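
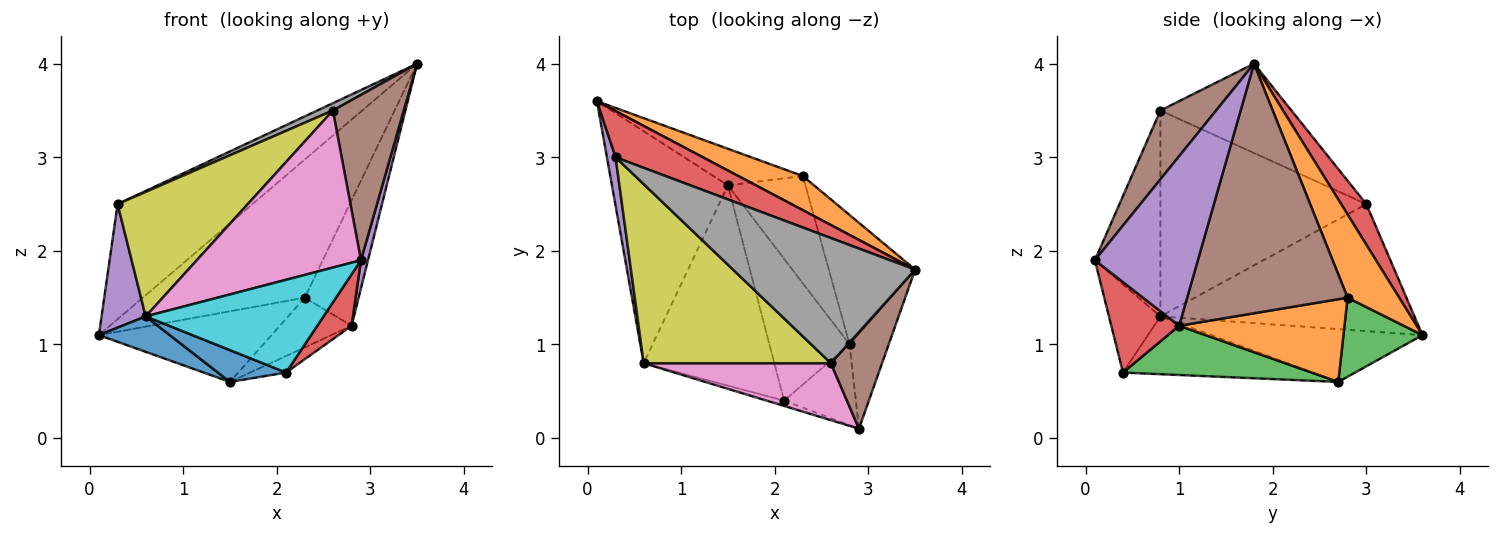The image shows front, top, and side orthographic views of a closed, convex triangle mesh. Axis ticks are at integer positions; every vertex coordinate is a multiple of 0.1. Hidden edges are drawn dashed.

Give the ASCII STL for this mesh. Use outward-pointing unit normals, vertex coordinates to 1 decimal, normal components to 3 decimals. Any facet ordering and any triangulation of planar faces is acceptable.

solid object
 facet normal -0.410 -0.138 -0.901
  outer loop
   vertex 0.6 0.8 1.3
   vertex 0.1 3.6 1.1
   vertex 1.5 2.7 0.6
  endloop
 endfacet
 facet normal 0.296 0.927 0.229
  outer loop
   vertex 2.3 2.8 1.5
   vertex 0.1 3.6 1.1
   vertex 3.5 1.8 4.0
  endloop
 endfacet
 facet normal 0.377 0.823 -0.426
  outer loop
   vertex 2.3 2.8 1.5
   vertex 1.5 2.7 0.6
   vertex 0.1 3.6 1.1
  endloop
 endfacet
 facet normal 0.171 0.914 0.367
  outer loop
   vertex 0.3 3.0 2.5
   vertex 3.5 1.8 4.0
   vertex 0.1 3.6 1.1
  endloop
 endfacet
 facet normal -0.983 -0.171 0.067
  outer loop
   vertex 0.3 3.0 2.5
   vertex 0.1 3.6 1.1
   vertex 0.6 0.8 1.3
  endloop
 endfacet
 facet normal 0.562 -0.714 0.418
  outer loop
   vertex 2.6 0.8 3.5
   vertex 2.9 0.1 1.9
   vertex 3.5 1.8 4.0
  endloop
 endfacet
 facet normal -0.351 -0.880 0.319
  outer loop
   vertex 2.6 0.8 3.5
   vertex 0.6 0.8 1.3
   vertex 2.9 0.1 1.9
  endloop
 endfacet
 facet normal -0.440 -0.052 0.897
  outer loop
   vertex 2.6 0.8 3.5
   vertex 3.5 1.8 4.0
   vertex 0.3 3.0 2.5
  endloop
 endfacet
 facet normal -0.670 -0.424 0.609
  outer loop
   vertex 2.6 0.8 3.5
   vertex 0.3 3.0 2.5
   vertex 0.6 0.8 1.3
  endloop
 endfacet
 facet normal -0.278 -0.959 -0.055
  outer loop
   vertex 2.1 0.4 0.7
   vertex 2.9 0.1 1.9
   vertex 0.6 0.8 1.3
  endloop
 endfacet
 facet normal -0.400 -0.144 -0.905
  outer loop
   vertex 2.1 0.4 0.7
   vertex 0.6 0.8 1.3
   vertex 1.5 2.7 0.6
  endloop
 endfacet
 facet normal 0.696 0.302 -0.652
  outer loop
   vertex 2.8 1.0 1.2
   vertex 1.5 2.7 0.6
   vertex 2.3 2.8 1.5
  endloop
 endfacet
 facet normal 0.521 0.099 -0.848
  outer loop
   vertex 2.8 1.0 1.2
   vertex 2.1 0.4 0.7
   vertex 1.5 2.7 0.6
  endloop
 endfacet
 facet normal 0.728 -0.368 -0.578
  outer loop
   vertex 2.8 1.0 1.2
   vertex 2.9 0.1 1.9
   vertex 2.1 0.4 0.7
  endloop
 endfacet
 facet normal 0.972 -0.066 -0.224
  outer loop
   vertex 2.8 1.0 1.2
   vertex 3.5 1.8 4.0
   vertex 2.9 0.1 1.9
  endloop
 endfacet
 facet normal 0.901 0.302 -0.312
  outer loop
   vertex 2.8 1.0 1.2
   vertex 2.3 2.8 1.5
   vertex 3.5 1.8 4.0
  endloop
 endfacet
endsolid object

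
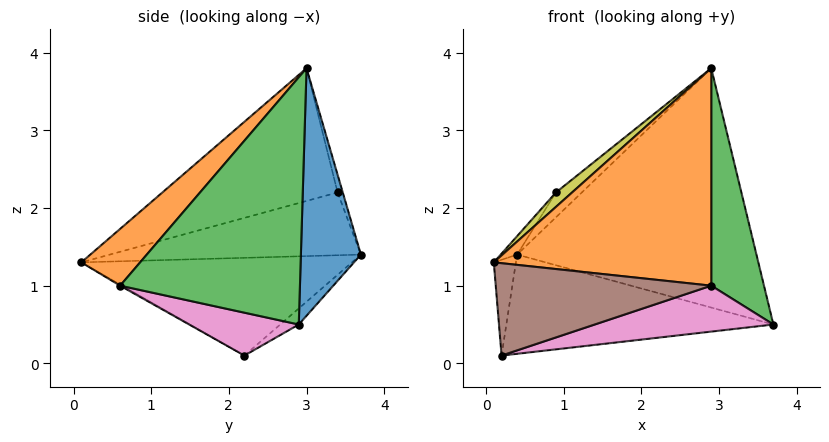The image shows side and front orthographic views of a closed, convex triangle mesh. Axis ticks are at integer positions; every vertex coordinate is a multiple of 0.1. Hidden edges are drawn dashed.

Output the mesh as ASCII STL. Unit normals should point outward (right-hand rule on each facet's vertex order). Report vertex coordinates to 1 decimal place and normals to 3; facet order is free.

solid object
 facet normal 0.243 0.970 0.030
  outer loop
   vertex 2.9 3.0 3.8
   vertex 3.7 2.9 0.5
   vertex 0.4 3.7 1.4
  endloop
 endfacet
 facet normal 0.201 -0.744 0.637
  outer loop
   vertex 2.9 0.6 1.0
   vertex 2.9 3.0 3.8
   vertex 0.1 0.1 1.3
  endloop
 endfacet
 facet normal 0.933 -0.274 0.234
  outer loop
   vertex 2.9 0.6 1.0
   vertex 3.7 2.9 0.5
   vertex 2.9 3.0 3.8
  endloop
 endfacet
 facet normal -0.995 0.081 0.059
  outer loop
   vertex 0.2 2.2 0.1
   vertex 0.1 0.1 1.3
   vertex 0.4 3.7 1.4
  endloop
 endfacet
 facet normal -0.046 0.658 -0.752
  outer loop
   vertex 0.2 2.2 0.1
   vertex 0.4 3.7 1.4
   vertex 3.7 2.9 0.5
  endloop
 endfacet
 facet normal -0.004 -0.496 -0.868
  outer loop
   vertex 0.2 2.2 0.1
   vertex 2.9 0.6 1.0
   vertex 0.1 0.1 1.3
  endloop
 endfacet
 facet normal 0.161 -0.263 -0.951
  outer loop
   vertex 0.2 2.2 0.1
   vertex 3.7 2.9 0.5
   vertex 2.9 0.6 1.0
  endloop
 endfacet
 facet normal -0.837 0.055 0.544
  outer loop
   vertex 0.9 3.4 2.2
   vertex 0.4 3.7 1.4
   vertex 0.1 0.1 1.3
  endloop
 endfacet
 facet normal -0.631 -0.058 0.774
  outer loop
   vertex 0.9 3.4 2.2
   vertex 0.1 0.1 1.3
   vertex 2.9 3.0 3.8
  endloop
 endfacet
 facet normal -0.176 0.880 0.440
  outer loop
   vertex 0.9 3.4 2.2
   vertex 2.9 3.0 3.8
   vertex 0.4 3.7 1.4
  endloop
 endfacet
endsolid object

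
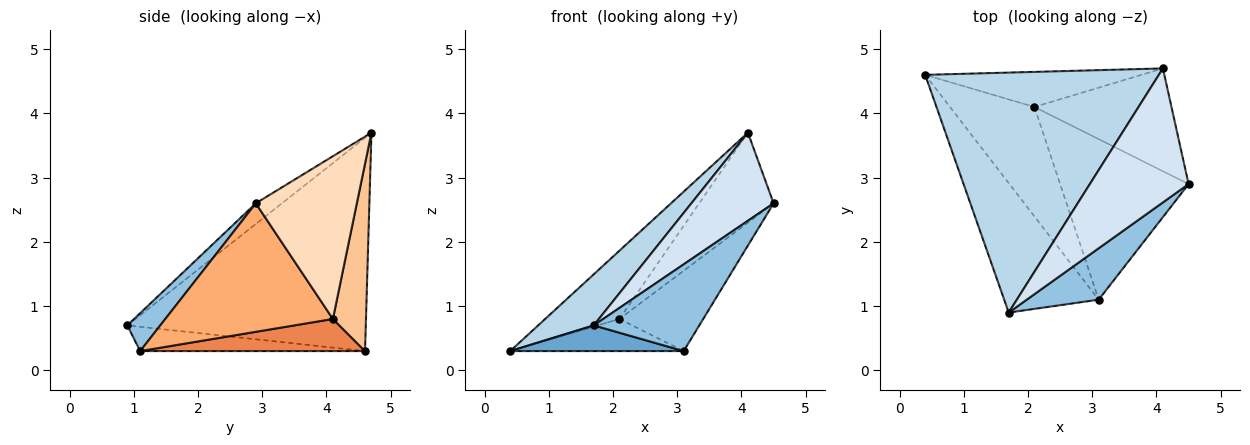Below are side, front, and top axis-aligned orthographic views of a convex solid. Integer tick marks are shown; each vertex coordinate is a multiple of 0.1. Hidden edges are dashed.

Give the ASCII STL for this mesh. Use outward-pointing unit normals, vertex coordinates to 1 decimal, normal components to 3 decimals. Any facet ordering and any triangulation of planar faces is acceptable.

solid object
 facet normal -0.245 -0.189 -0.951
  outer loop
   vertex 3.1 1.1 0.3
   vertex 1.7 0.9 0.7
   vertex 0.4 4.6 0.3
  endloop
 endfacet
 facet normal 0.259 -0.831 0.492
  outer loop
   vertex 3.1 1.1 0.3
   vertex 4.5 2.9 2.6
   vertex 1.7 0.9 0.7
  endloop
 endfacet
 facet normal -0.666 -0.155 0.729
  outer loop
   vertex 4.1 4.7 3.7
   vertex 0.4 4.6 0.3
   vertex 1.7 0.9 0.7
  endloop
 endfacet
 facet normal -0.172 -0.541 0.823
  outer loop
   vertex 4.1 4.7 3.7
   vertex 1.7 0.9 0.7
   vertex 4.5 2.9 2.6
  endloop
 endfacet
 facet normal 0.343 0.265 -0.901
  outer loop
   vertex 2.1 4.1 0.8
   vertex 3.1 1.1 0.3
   vertex 0.4 4.6 0.3
  endloop
 endfacet
 facet normal 0.667 0.333 -0.667
  outer loop
   vertex 2.1 4.1 0.8
   vertex 4.5 2.9 2.6
   vertex 3.1 1.1 0.3
  endloop
 endfacet
 facet normal 0.368 0.827 -0.425
  outer loop
   vertex 2.1 4.1 0.8
   vertex 0.4 4.6 0.3
   vertex 4.1 4.7 3.7
  endloop
 endfacet
 facet normal 0.666 0.491 -0.561
  outer loop
   vertex 2.1 4.1 0.8
   vertex 4.1 4.7 3.7
   vertex 4.5 2.9 2.6
  endloop
 endfacet
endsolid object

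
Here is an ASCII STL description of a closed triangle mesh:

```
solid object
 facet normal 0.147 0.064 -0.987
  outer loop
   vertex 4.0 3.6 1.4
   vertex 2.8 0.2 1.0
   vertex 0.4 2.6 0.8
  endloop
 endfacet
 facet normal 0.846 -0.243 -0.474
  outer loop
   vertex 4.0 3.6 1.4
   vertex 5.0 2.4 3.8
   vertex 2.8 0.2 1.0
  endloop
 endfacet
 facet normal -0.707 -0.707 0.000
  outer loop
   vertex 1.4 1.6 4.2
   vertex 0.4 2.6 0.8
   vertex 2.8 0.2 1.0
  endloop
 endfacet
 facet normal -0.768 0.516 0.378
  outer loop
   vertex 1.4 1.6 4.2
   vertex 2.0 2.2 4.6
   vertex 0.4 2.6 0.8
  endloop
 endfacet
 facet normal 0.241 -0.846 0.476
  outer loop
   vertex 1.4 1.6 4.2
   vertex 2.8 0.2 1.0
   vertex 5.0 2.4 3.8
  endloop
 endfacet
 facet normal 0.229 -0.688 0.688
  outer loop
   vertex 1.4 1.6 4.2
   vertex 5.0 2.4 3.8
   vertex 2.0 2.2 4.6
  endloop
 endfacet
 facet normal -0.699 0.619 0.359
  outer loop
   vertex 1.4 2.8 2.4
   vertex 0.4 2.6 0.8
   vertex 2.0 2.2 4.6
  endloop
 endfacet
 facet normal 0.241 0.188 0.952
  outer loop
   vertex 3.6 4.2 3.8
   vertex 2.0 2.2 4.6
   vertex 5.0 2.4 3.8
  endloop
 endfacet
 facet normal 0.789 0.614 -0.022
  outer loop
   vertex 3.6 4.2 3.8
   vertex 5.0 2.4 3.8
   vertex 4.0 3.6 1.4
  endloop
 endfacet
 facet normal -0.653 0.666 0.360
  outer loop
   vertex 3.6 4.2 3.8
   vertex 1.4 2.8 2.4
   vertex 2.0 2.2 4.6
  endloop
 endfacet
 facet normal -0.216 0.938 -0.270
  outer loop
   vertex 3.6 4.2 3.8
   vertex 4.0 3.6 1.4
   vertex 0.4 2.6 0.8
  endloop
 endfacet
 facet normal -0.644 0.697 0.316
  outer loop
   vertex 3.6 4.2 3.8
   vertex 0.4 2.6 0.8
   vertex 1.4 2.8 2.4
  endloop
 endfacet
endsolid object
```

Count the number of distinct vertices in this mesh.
8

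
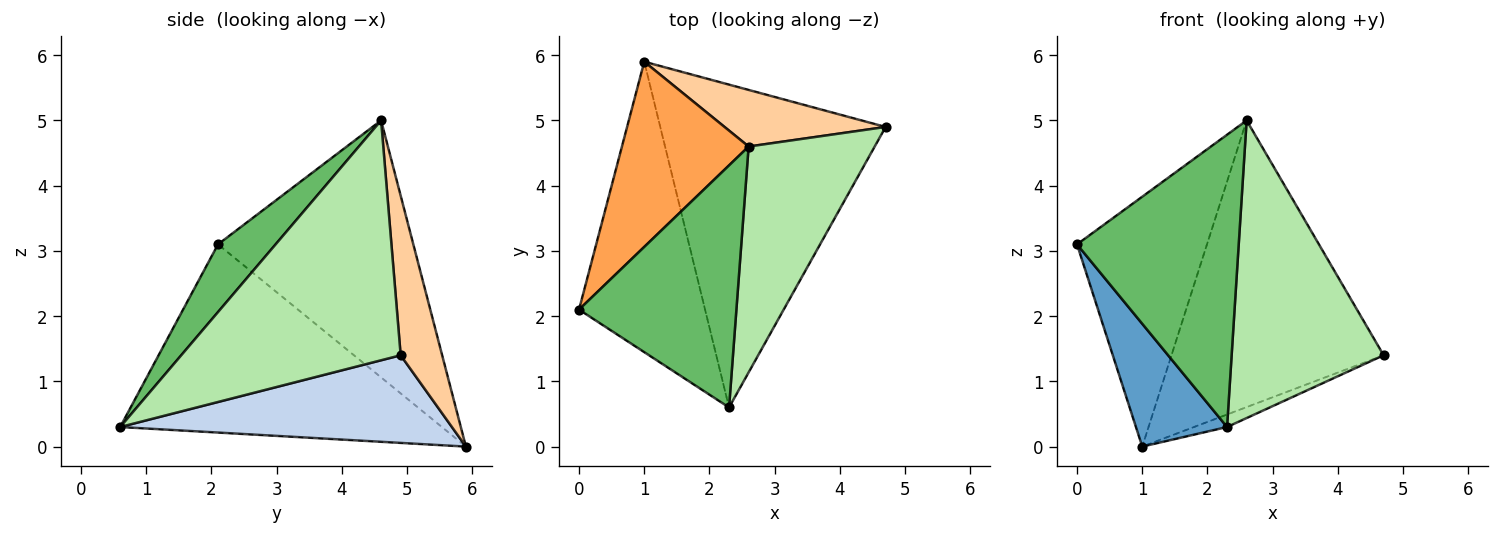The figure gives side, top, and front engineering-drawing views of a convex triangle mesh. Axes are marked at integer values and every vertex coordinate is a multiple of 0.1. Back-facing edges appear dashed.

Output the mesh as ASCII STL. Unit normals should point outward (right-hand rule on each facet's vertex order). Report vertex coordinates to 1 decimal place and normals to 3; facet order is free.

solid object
 facet normal -0.809 -0.229 -0.542
  outer loop
   vertex 2.3 0.6 0.3
   vertex 0.0 2.1 3.1
   vertex 1.0 5.9 0.0
  endloop
 endfacet
 facet normal 0.362 0.036 -0.931
  outer loop
   vertex 2.3 0.6 0.3
   vertex 1.0 5.9 0.0
   vertex 4.7 4.9 1.4
  endloop
 endfacet
 facet normal -0.770 0.512 0.380
  outer loop
   vertex 2.6 4.6 5.0
   vertex 1.0 5.9 0.0
   vertex 0.0 2.1 3.1
  endloop
 endfacet
 facet normal 0.188 0.963 0.190
  outer loop
   vertex 2.6 4.6 5.0
   vertex 4.7 4.9 1.4
   vertex 1.0 5.9 0.0
  endloop
 endfacet
 facet normal 0.265 -0.743 0.615
  outer loop
   vertex 2.6 4.6 5.0
   vertex 0.0 2.1 3.1
   vertex 2.3 0.6 0.3
  endloop
 endfacet
 facet normal 0.755 -0.523 0.397
  outer loop
   vertex 2.6 4.6 5.0
   vertex 2.3 0.6 0.3
   vertex 4.7 4.9 1.4
  endloop
 endfacet
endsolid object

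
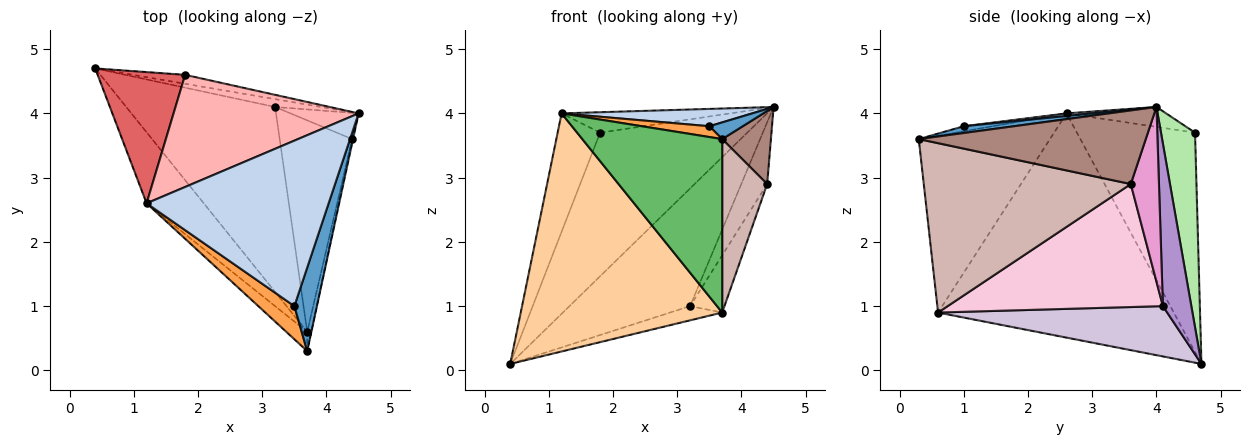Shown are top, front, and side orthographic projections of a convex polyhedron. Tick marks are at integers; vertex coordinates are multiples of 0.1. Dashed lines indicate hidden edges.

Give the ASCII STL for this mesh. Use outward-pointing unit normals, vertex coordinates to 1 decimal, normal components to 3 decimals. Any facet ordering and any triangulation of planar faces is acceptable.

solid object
 facet normal 0.282 -0.188 0.941
  outer loop
   vertex 3.5 1.0 3.8
   vertex 3.7 0.3 3.6
   vertex 4.5 4.0 4.1
  endloop
 endfacet
 facet normal 0.014 -0.104 0.994
  outer loop
   vertex 1.2 2.6 4.0
   vertex 3.5 1.0 3.8
   vertex 4.5 4.0 4.1
  endloop
 endfacet
 facet normal -0.132 -0.307 0.943
  outer loop
   vertex 1.2 2.6 4.0
   vertex 3.7 0.3 3.6
   vertex 3.5 1.0 3.8
  endloop
 endfacet
 facet normal -0.746 -0.638 -0.190
  outer loop
   vertex 3.7 0.6 0.9
   vertex 1.2 2.6 4.0
   vertex 0.4 4.7 0.1
  endloop
 endfacet
 facet normal -0.682 -0.727 -0.081
  outer loop
   vertex 3.7 0.6 0.9
   vertex 3.7 0.3 3.6
   vertex 1.2 2.6 4.0
  endloop
 endfacet
 facet normal 0.225 0.972 -0.061
  outer loop
   vertex 1.8 4.6 3.7
   vertex 4.5 4.0 4.1
   vertex 0.4 4.7 0.1
  endloop
 endfacet
 facet normal -0.881 0.317 0.351
  outer loop
   vertex 1.8 4.6 3.7
   vertex 0.4 4.7 0.1
   vertex 1.2 2.6 4.0
  endloop
 endfacet
 facet normal -0.105 0.178 0.978
  outer loop
   vertex 1.8 4.6 3.7
   vertex 1.2 2.6 4.0
   vertex 4.5 4.0 4.1
  endloop
 endfacet
 facet normal 0.229 0.971 -0.065
  outer loop
   vertex 3.2 4.1 1.0
   vertex 0.4 4.7 0.1
   vertex 4.5 4.0 4.1
  endloop
 endfacet
 facet normal 0.319 0.073 -0.945
  outer loop
   vertex 3.2 4.1 1.0
   vertex 3.7 0.6 0.9
   vertex 0.4 4.7 0.1
  endloop
 endfacet
 facet normal 0.978 -0.210 -0.012
  outer loop
   vertex 4.4 3.6 2.9
   vertex 4.5 4.0 4.1
   vertex 3.7 0.3 3.6
  endloop
 endfacet
 facet normal 0.977 -0.212 -0.024
  outer loop
   vertex 4.4 3.6 2.9
   vertex 3.7 0.3 3.6
   vertex 3.7 0.6 0.9
  endloop
 endfacet
 facet normal 0.708 0.650 -0.276
  outer loop
   vertex 4.4 3.6 2.9
   vertex 3.2 4.1 1.0
   vertex 4.5 4.0 4.1
  endloop
 endfacet
 facet normal 0.853 0.136 -0.503
  outer loop
   vertex 4.4 3.6 2.9
   vertex 3.7 0.6 0.9
   vertex 3.2 4.1 1.0
  endloop
 endfacet
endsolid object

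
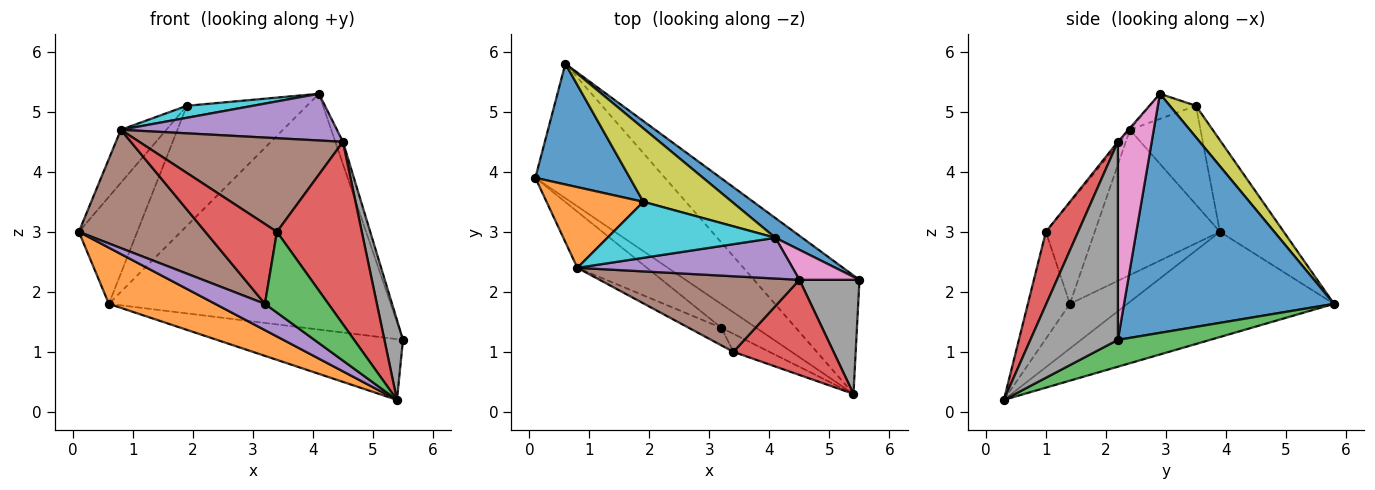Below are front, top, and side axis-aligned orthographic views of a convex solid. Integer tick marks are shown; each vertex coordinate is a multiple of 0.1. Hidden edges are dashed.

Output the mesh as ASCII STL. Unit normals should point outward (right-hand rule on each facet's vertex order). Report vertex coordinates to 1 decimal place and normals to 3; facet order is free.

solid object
 facet normal 0.596 0.800 0.067
  outer loop
   vertex 4.1 2.9 5.3
   vertex 5.5 2.2 1.2
   vertex 0.6 5.8 1.8
  endloop
 endfacet
 facet normal -0.600 -0.309 -0.738
  outer loop
   vertex 5.4 0.3 0.2
   vertex 0.1 3.9 3.0
   vertex 0.6 5.8 1.8
  endloop
 endfacet
 facet normal 0.221 0.445 -0.868
  outer loop
   vertex 5.4 0.3 0.2
   vertex 0.6 5.8 1.8
   vertex 5.5 2.2 1.2
  endloop
 endfacet
 facet normal 0.319 -0.840 0.438
  outer loop
   vertex 4.5 2.2 4.5
   vertex 3.4 1.0 3.0
   vertex 5.4 0.3 0.2
  endloop
 endfacet
 facet normal -0.005 -0.754 0.657
  outer loop
   vertex 4.5 2.2 4.5
   vertex 4.1 2.9 5.3
   vertex 0.8 2.4 4.7
  endloop
 endfacet
 facet normal -0.008 -0.778 0.628
  outer loop
   vertex 4.5 2.2 4.5
   vertex 0.8 2.4 4.7
   vertex 3.4 1.0 3.0
  endloop
 endfacet
 facet normal 0.936 0.211 0.284
  outer loop
   vertex 4.5 2.2 4.5
   vertex 5.5 2.2 1.2
   vertex 4.1 2.9 5.3
  endloop
 endfacet
 facet normal 0.938 -0.199 0.284
  outer loop
   vertex 4.5 2.2 4.5
   vertex 5.4 0.3 0.2
   vertex 5.5 2.2 1.2
  endloop
 endfacet
 facet normal 0.182 0.839 0.513
  outer loop
   vertex 1.9 3.5 5.1
   vertex 4.1 2.9 5.3
   vertex 0.6 5.8 1.8
  endloop
 endfacet
 facet normal -0.145 -0.207 0.968
  outer loop
   vertex 1.9 3.5 5.1
   vertex 0.8 2.4 4.7
   vertex 4.1 2.9 5.3
  endloop
 endfacet
 facet normal -0.587 0.537 0.606
  outer loop
   vertex 1.9 3.5 5.1
   vertex 0.6 5.8 1.8
   vertex 0.1 3.9 3.0
  endloop
 endfacet
 facet normal -0.649 0.418 0.636
  outer loop
   vertex 1.9 3.5 5.1
   vertex 0.1 3.9 3.0
   vertex 0.8 2.4 4.7
  endloop
 endfacet
 facet normal -0.543 -0.820 -0.183
  outer loop
   vertex 3.2 1.4 1.8
   vertex 5.4 0.3 0.2
   vertex 3.4 1.0 3.0
  endloop
 endfacet
 facet normal -0.554 -0.813 -0.179
  outer loop
   vertex 3.2 1.4 1.8
   vertex 3.4 1.0 3.0
   vertex 0.8 2.4 4.7
  endloop
 endfacet
 facet normal -0.651 -0.564 -0.508
  outer loop
   vertex 3.2 1.4 1.8
   vertex 0.1 3.9 3.0
   vertex 5.4 0.3 0.2
  endloop
 endfacet
 facet normal -0.667 -0.673 -0.320
  outer loop
   vertex 3.2 1.4 1.8
   vertex 0.8 2.4 4.7
   vertex 0.1 3.9 3.0
  endloop
 endfacet
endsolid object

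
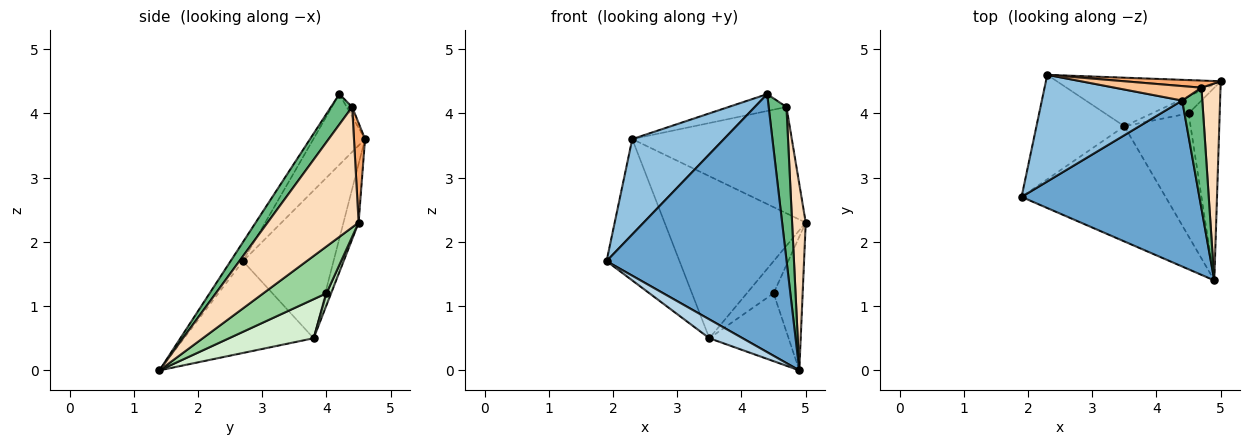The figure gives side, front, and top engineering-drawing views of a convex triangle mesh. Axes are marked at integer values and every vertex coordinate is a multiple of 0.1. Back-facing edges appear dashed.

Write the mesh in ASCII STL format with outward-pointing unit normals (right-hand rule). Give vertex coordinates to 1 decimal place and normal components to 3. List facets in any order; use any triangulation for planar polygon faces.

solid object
 facet normal -0.058 -0.840 0.540
  outer loop
   vertex 4.4 4.2 4.3
   vertex 1.9 2.7 1.7
   vertex 4.9 1.4 0.0
  endloop
 endfacet
 facet normal -0.351 -0.624 0.698
  outer loop
   vertex 2.3 4.6 3.6
   vertex 1.9 2.7 1.7
   vertex 4.4 4.2 4.3
  endloop
 endfacet
 facet normal -0.533 -0.137 -0.835
  outer loop
   vertex 3.5 3.8 0.5
   vertex 4.9 1.4 0.0
   vertex 1.9 2.7 1.7
  endloop
 endfacet
 facet normal -0.707 0.569 -0.420
  outer loop
   vertex 3.5 3.8 0.5
   vertex 1.9 2.7 1.7
   vertex 2.3 4.6 3.6
  endloop
 endfacet
 facet normal -0.102 0.953 -0.285
  outer loop
   vertex 3.5 3.8 0.5
   vertex 2.3 4.6 3.6
   vertex 5.0 4.5 2.3
  endloop
 endfacet
 facet normal 0.069 0.995 0.067
  outer loop
   vertex 4.7 4.4 4.1
   vertex 5.0 4.5 2.3
   vertex 2.3 4.6 3.6
  endloop
 endfacet
 facet normal -0.072 0.757 0.649
  outer loop
   vertex 4.7 4.4 4.1
   vertex 2.3 4.6 3.6
   vertex 4.4 4.2 4.3
  endloop
 endfacet
 facet normal 0.977 -0.146 0.155
  outer loop
   vertex 4.7 4.4 4.1
   vertex 4.9 1.4 0.0
   vertex 5.0 4.5 2.3
  endloop
 endfacet
 facet normal 0.684 -0.573 0.452
  outer loop
   vertex 4.7 4.4 4.1
   vertex 4.4 4.2 4.3
   vertex 4.9 1.4 0.0
  endloop
 endfacet
 facet normal 0.778 0.358 -0.516
  outer loop
   vertex 4.5 4.0 1.2
   vertex 5.0 4.5 2.3
   vertex 4.9 1.4 0.0
  endloop
 endfacet
 facet normal 0.151 0.872 -0.465
  outer loop
   vertex 4.5 4.0 1.2
   vertex 3.5 3.8 0.5
   vertex 5.0 4.5 2.3
  endloop
 endfacet
 facet normal 0.459 0.430 -0.778
  outer loop
   vertex 4.5 4.0 1.2
   vertex 4.9 1.4 0.0
   vertex 3.5 3.8 0.5
  endloop
 endfacet
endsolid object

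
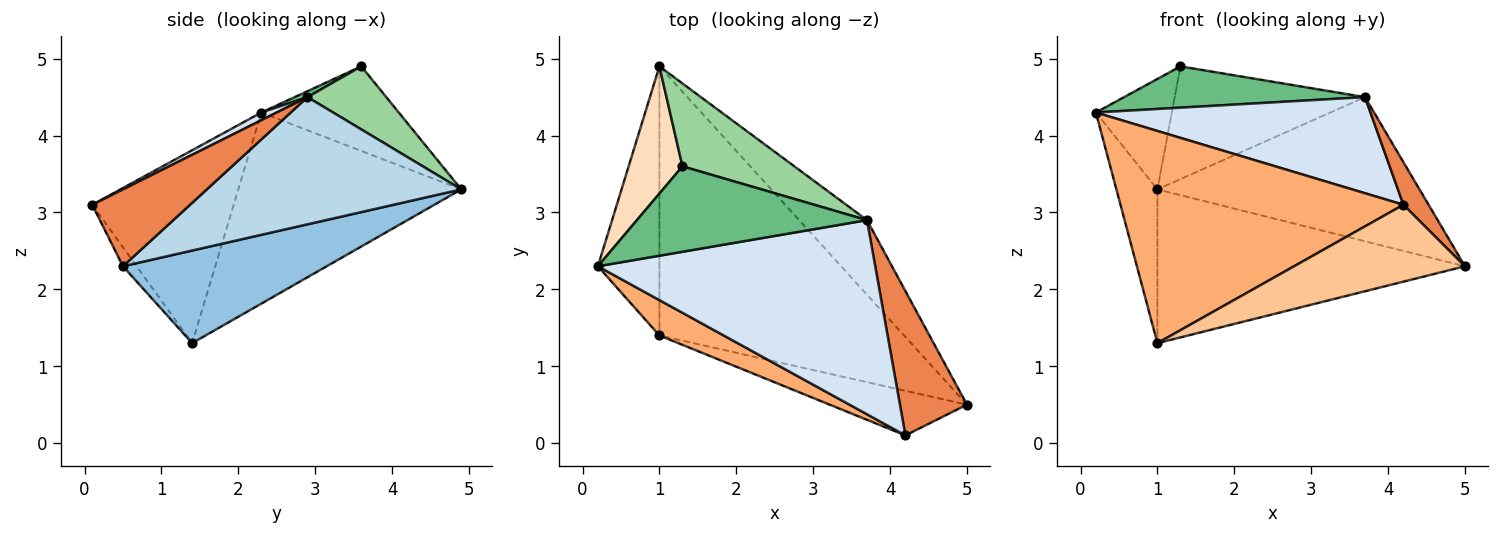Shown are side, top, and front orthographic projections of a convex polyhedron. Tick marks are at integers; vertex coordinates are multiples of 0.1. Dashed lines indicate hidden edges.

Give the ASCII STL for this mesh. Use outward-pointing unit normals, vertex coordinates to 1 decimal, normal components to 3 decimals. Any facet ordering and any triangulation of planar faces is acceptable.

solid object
 facet normal -0.938 0.172 -0.302
  outer loop
   vertex 1.0 1.4 1.3
   vertex 0.2 2.3 4.3
   vertex 1.0 4.9 3.3
  endloop
 endfacet
 facet normal 0.312 0.471 -0.825
  outer loop
   vertex 1.0 1.4 1.3
   vertex 1.0 4.9 3.3
   vertex 5.0 0.5 2.3
  endloop
 endfacet
 facet normal 0.653 0.673 -0.348
  outer loop
   vertex 3.7 2.9 4.5
   vertex 5.0 0.5 2.3
   vertex 1.0 4.9 3.3
  endloop
 endfacet
 facet normal 0.025 -0.444 0.896
  outer loop
   vertex 4.2 0.1 3.1
   vertex 3.7 2.9 4.5
   vertex 0.2 2.3 4.3
  endloop
 endfacet
 facet normal 0.740 -0.190 0.645
  outer loop
   vertex 4.2 0.1 3.1
   vertex 5.0 0.5 2.3
   vertex 3.7 2.9 4.5
  endloop
 endfacet
 facet normal -0.442 -0.885 0.147
  outer loop
   vertex 4.2 0.1 3.1
   vertex 0.2 2.3 4.3
   vertex 1.0 1.4 1.3
  endloop
 endfacet
 facet normal -0.069 -0.863 -0.501
  outer loop
   vertex 4.2 0.1 3.1
   vertex 1.0 1.4 1.3
   vertex 5.0 0.5 2.3
  endloop
 endfacet
 facet normal -0.765 0.422 0.487
  outer loop
   vertex 1.3 3.6 4.9
   vertex 1.0 4.9 3.3
   vertex 0.2 2.3 4.3
  endloop
 endfacet
 facet normal 0.023 -0.435 0.900
  outer loop
   vertex 1.3 3.6 4.9
   vertex 0.2 2.3 4.3
   vertex 3.7 2.9 4.5
  endloop
 endfacet
 facet normal 0.317 0.764 0.562
  outer loop
   vertex 1.3 3.6 4.9
   vertex 3.7 2.9 4.5
   vertex 1.0 4.9 3.3
  endloop
 endfacet
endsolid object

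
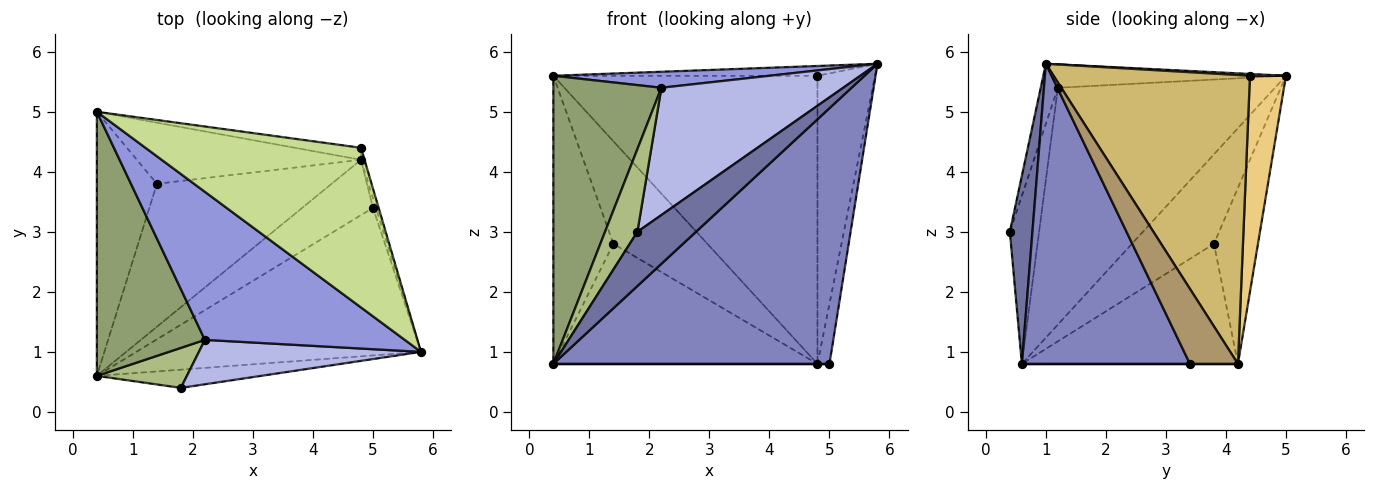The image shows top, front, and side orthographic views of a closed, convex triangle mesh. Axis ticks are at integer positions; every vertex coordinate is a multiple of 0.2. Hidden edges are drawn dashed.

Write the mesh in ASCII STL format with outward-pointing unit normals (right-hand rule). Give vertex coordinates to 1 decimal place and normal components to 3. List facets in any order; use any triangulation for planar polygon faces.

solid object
 facet normal 0.343 -0.890 -0.299
  outer loop
   vertex 0.4 0.6 0.8
   vertex 5.8 1.0 5.8
   vertex 1.8 0.4 3.0
  endloop
 endfacet
 facet normal 0.466 -0.766 -0.442
  outer loop
   vertex 0.4 0.6 0.8
   vertex 5.0 3.4 0.8
   vertex 5.8 1.0 5.8
  endloop
 endfacet
 facet normal -0.116 -0.107 0.988
  outer loop
   vertex 2.2 1.2 5.4
   vertex 5.8 1.0 5.8
   vertex 0.4 5.0 5.6
  endloop
 endfacet
 facet normal -0.089 -0.940 0.328
  outer loop
   vertex 2.2 1.2 5.4
   vertex 1.8 0.4 3.0
   vertex 5.8 1.0 5.8
  endloop
 endfacet
 facet normal -0.829 -0.412 0.378
  outer loop
   vertex 2.2 1.2 5.4
   vertex 0.4 5.0 5.6
   vertex 0.4 0.6 0.8
  endloop
 endfacet
 facet normal -0.631 -0.698 0.338
  outer loop
   vertex 2.2 1.2 5.4
   vertex 0.4 0.6 0.8
   vertex 1.8 0.4 3.0
  endloop
 endfacet
 facet normal 0.008 0.061 0.998
  outer loop
   vertex 4.8 4.4 5.6
   vertex 0.4 5.0 5.6
   vertex 5.8 1.0 5.8
  endloop
 endfacet
 facet normal -0.710 0.519 -0.476
  outer loop
   vertex 1.4 3.8 2.8
   vertex 0.4 0.6 0.8
   vertex 0.4 5.0 5.6
  endloop
 endfacet
 facet normal 0.969 0.242 -0.039
  outer loop
   vertex 4.8 4.2 0.8
   vertex 5.8 1.0 5.8
   vertex 5.0 3.4 0.8
  endloop
 endfacet
 facet normal 0.959 0.282 -0.012
  outer loop
   vertex 4.8 4.2 0.8
   vertex 4.8 4.4 5.6
   vertex 5.8 1.0 5.8
  endloop
 endfacet
 facet normal 0.135 0.990 -0.041
  outer loop
   vertex 4.8 4.2 0.8
   vertex 0.4 5.0 5.6
   vertex 4.8 4.4 5.6
  endloop
 endfacet
 facet normal -0.373 0.797 -0.475
  outer loop
   vertex 4.8 4.2 0.8
   vertex 1.4 3.8 2.8
   vertex 0.4 5.0 5.6
  endloop
 endfacet
 facet normal 0.000 0.000 -1.000
  outer loop
   vertex 4.8 4.2 0.8
   vertex 5.0 3.4 0.8
   vertex 0.4 0.6 0.8
  endloop
 endfacet
 facet normal -0.466 0.569 -0.678
  outer loop
   vertex 4.8 4.2 0.8
   vertex 0.4 0.6 0.8
   vertex 1.4 3.8 2.8
  endloop
 endfacet
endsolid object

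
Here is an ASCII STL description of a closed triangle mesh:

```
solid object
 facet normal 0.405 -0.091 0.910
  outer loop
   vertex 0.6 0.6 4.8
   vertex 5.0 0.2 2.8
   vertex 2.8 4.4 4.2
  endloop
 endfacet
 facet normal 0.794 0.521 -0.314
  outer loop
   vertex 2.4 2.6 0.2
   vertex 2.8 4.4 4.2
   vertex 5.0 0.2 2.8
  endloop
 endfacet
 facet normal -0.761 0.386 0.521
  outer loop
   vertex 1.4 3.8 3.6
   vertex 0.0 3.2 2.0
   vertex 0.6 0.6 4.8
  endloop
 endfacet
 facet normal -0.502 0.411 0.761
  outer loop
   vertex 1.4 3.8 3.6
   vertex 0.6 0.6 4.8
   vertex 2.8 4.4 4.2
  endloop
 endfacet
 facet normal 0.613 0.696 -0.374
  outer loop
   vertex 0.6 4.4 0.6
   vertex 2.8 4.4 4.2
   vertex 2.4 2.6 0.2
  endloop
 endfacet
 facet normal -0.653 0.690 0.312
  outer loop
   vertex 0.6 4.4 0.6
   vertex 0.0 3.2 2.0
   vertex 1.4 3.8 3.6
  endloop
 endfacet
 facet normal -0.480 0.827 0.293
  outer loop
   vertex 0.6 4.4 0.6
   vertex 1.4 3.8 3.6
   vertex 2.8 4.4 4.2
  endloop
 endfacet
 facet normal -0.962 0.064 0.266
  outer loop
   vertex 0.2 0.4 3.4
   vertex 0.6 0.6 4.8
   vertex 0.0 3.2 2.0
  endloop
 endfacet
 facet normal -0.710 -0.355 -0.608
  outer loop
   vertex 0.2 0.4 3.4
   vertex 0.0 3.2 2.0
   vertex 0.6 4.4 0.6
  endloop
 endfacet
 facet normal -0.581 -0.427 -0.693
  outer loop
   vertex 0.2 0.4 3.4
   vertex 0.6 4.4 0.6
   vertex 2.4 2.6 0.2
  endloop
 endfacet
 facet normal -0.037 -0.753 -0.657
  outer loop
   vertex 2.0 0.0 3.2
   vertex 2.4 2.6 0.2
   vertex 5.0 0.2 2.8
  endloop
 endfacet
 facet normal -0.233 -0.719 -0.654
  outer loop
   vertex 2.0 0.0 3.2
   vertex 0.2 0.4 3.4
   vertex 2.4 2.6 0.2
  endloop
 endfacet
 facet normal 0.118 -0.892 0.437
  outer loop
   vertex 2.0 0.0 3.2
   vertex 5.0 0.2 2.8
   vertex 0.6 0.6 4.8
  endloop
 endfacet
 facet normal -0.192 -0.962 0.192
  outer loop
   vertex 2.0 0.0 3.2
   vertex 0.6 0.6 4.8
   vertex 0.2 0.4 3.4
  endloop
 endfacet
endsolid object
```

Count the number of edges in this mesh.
21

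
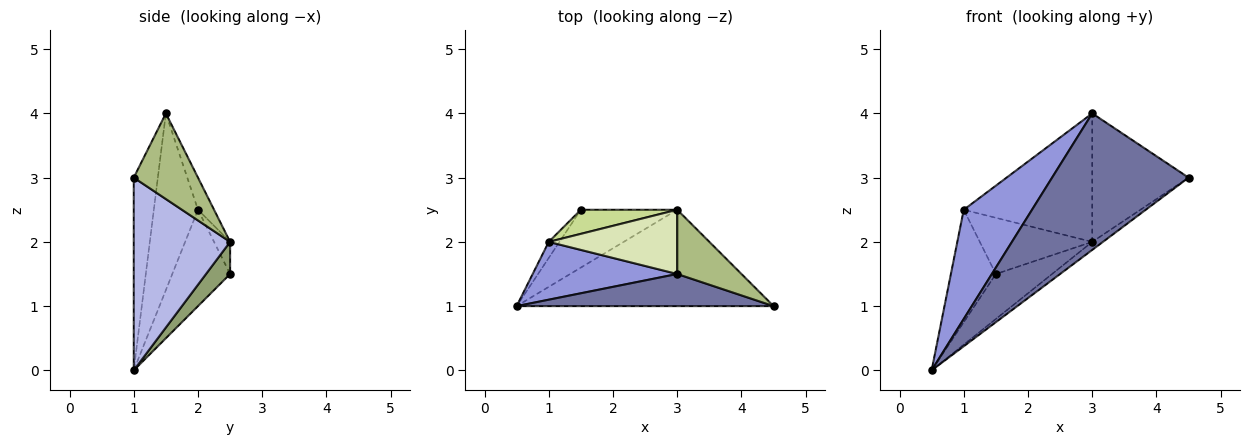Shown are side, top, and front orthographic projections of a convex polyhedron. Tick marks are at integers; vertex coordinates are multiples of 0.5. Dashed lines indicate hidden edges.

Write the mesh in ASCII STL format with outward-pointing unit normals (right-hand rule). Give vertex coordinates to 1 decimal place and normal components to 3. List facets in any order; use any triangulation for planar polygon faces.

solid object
 facet normal -0.169 -0.959 0.226
  outer loop
   vertex 3.0 1.5 4.0
   vertex 0.5 1.0 0.0
   vertex 4.5 1.0 3.0
  endloop
 endfacet
 facet normal -0.786 0.612 -0.087
  outer loop
   vertex 1.0 2.0 2.5
   vertex 1.5 2.5 1.5
   vertex 0.5 1.0 0.0
  endloop
 endfacet
 facet normal -0.496 -0.767 0.406
  outer loop
   vertex 1.0 2.0 2.5
   vertex 0.5 1.0 0.0
   vertex 3.0 1.5 4.0
  endloop
 endfacet
 facet normal 0.599 0.067 -0.798
  outer loop
   vertex 3.0 2.5 2.0
   vertex 4.5 1.0 3.0
   vertex 0.5 1.0 0.0
  endloop
 endfacet
 facet normal 0.254 0.594 -0.763
  outer loop
   vertex 3.0 2.5 2.0
   vertex 0.5 1.0 0.0
   vertex 1.5 2.5 1.5
  endloop
 endfacet
 facet normal 0.512 0.768 0.384
  outer loop
   vertex 3.0 2.5 2.0
   vertex 3.0 1.5 4.0
   vertex 4.5 1.0 3.0
  endloop
 endfacet
 facet normal -0.130 0.911 0.391
  outer loop
   vertex 3.0 2.5 2.0
   vertex 1.5 2.5 1.5
   vertex 1.0 2.0 2.5
  endloop
 endfacet
 facet normal -0.111 0.889 0.444
  outer loop
   vertex 3.0 2.5 2.0
   vertex 1.0 2.0 2.5
   vertex 3.0 1.5 4.0
  endloop
 endfacet
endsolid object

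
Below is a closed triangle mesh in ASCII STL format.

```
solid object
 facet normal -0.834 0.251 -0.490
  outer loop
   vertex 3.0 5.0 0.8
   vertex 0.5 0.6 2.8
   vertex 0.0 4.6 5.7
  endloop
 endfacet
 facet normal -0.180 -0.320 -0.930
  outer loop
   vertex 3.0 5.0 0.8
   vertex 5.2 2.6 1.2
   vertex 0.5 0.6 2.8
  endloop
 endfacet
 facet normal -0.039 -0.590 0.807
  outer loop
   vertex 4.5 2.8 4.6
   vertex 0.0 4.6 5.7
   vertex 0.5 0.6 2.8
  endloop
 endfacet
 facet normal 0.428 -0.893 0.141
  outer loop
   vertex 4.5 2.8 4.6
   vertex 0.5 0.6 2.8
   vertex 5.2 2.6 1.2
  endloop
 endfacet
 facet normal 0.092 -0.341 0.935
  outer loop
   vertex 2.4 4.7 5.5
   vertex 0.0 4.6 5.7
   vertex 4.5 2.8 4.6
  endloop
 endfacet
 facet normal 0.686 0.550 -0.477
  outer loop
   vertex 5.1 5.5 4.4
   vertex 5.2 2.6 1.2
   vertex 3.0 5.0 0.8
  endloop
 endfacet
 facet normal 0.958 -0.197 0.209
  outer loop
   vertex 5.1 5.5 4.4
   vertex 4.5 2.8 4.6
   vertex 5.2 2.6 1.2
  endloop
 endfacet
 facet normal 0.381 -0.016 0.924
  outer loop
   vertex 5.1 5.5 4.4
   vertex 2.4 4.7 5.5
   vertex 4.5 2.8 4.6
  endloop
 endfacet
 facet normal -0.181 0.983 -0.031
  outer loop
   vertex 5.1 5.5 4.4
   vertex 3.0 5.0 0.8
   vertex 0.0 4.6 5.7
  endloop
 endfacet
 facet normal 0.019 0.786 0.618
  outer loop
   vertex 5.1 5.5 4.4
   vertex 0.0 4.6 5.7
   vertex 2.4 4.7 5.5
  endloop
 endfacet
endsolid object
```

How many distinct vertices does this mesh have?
7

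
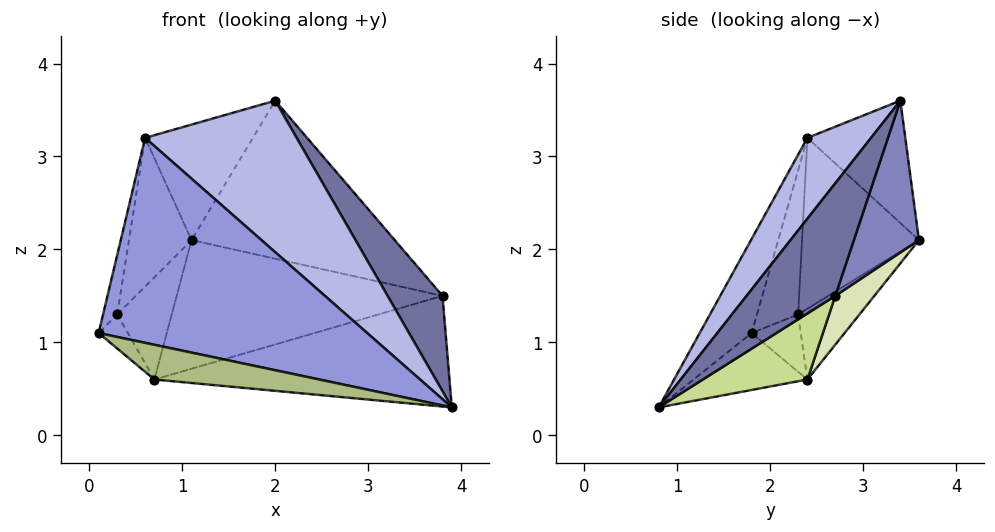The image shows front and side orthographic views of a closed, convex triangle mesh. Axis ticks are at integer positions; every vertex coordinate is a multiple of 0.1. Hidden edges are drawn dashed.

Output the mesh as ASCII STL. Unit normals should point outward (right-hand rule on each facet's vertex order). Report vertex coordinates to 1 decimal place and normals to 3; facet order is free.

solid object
 facet normal 0.631 -0.390 0.671
  outer loop
   vertex 3.8 2.7 1.5
   vertex 2.0 3.4 3.6
   vertex 3.9 0.8 0.3
  endloop
 endfacet
 facet normal 0.305 0.951 -0.056
  outer loop
   vertex 3.8 2.7 1.5
   vertex 1.1 3.6 2.1
   vertex 2.0 3.4 3.6
  endloop
 endfacet
 facet normal -0.180 -0.934 0.310
  outer loop
   vertex 0.6 2.4 3.2
   vertex 0.1 1.8 1.1
   vertex 3.9 0.8 0.3
  endloop
 endfacet
 facet normal 0.281 -0.669 0.689
  outer loop
   vertex 0.6 2.4 3.2
   vertex 3.9 0.8 0.3
   vertex 2.0 3.4 3.6
  endloop
 endfacet
 facet normal -0.601 0.662 0.449
  outer loop
   vertex 0.6 2.4 3.2
   vertex 2.0 3.4 3.6
   vertex 1.1 3.6 2.1
  endloop
 endfacet
 facet normal -0.292 -0.423 -0.858
  outer loop
   vertex 0.7 2.4 0.6
   vertex 3.9 0.8 0.3
   vertex 0.1 1.8 1.1
  endloop
 endfacet
 facet normal 0.188 0.532 -0.826
  outer loop
   vertex 0.7 2.4 0.6
   vertex 3.8 2.7 1.5
   vertex 3.9 0.8 0.3
  endloop
 endfacet
 facet normal 0.112 0.761 -0.639
  outer loop
   vertex 0.7 2.4 0.6
   vertex 1.1 3.6 2.1
   vertex 3.8 2.7 1.5
  endloop
 endfacet
 facet normal -0.793 0.472 -0.386
  outer loop
   vertex 0.3 2.3 1.3
   vertex 0.7 2.4 0.6
   vertex 0.1 1.8 1.1
  endloop
 endfacet
 facet normal -0.709 0.630 -0.315
  outer loop
   vertex 0.3 2.3 1.3
   vertex 1.1 3.6 2.1
   vertex 0.7 2.4 0.6
  endloop
 endfacet
 facet normal -0.937 0.323 0.131
  outer loop
   vertex 0.3 2.3 1.3
   vertex 0.1 1.8 1.1
   vertex 0.6 2.4 3.2
  endloop
 endfacet
 facet normal -0.876 0.469 0.114
  outer loop
   vertex 0.3 2.3 1.3
   vertex 0.6 2.4 3.2
   vertex 1.1 3.6 2.1
  endloop
 endfacet
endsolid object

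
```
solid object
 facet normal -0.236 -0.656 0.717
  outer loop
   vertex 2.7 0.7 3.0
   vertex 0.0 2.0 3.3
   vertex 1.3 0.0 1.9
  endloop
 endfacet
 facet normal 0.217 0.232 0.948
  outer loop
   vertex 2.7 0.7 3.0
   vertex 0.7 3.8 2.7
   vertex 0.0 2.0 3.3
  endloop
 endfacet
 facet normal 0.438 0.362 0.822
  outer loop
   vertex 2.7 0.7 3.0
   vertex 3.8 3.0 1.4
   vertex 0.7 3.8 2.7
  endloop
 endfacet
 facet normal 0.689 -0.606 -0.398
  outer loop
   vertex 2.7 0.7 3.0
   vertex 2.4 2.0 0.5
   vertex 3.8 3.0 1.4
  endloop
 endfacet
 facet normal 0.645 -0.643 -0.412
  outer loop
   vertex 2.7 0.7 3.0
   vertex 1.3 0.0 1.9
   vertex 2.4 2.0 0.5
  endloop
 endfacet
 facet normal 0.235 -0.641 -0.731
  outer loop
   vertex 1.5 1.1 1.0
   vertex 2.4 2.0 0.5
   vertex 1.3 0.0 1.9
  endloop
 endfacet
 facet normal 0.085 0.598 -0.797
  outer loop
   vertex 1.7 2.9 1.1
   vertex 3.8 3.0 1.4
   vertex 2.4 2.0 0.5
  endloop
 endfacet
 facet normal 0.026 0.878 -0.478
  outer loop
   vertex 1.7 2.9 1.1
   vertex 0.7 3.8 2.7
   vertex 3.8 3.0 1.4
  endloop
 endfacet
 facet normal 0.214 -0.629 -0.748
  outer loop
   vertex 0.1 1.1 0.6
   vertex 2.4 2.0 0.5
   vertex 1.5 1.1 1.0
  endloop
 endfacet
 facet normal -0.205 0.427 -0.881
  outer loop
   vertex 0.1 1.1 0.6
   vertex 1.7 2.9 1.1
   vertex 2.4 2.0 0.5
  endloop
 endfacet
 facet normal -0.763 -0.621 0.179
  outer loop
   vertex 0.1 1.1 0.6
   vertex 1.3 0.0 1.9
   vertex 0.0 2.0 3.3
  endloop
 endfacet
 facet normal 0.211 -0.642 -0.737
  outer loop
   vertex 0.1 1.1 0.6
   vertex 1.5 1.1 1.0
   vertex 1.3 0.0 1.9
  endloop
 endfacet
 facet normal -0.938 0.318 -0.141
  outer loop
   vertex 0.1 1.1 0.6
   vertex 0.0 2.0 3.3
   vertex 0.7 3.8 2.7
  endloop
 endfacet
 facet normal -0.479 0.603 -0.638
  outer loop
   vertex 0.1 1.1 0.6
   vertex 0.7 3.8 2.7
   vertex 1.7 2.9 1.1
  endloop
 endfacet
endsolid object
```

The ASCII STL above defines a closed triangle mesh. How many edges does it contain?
21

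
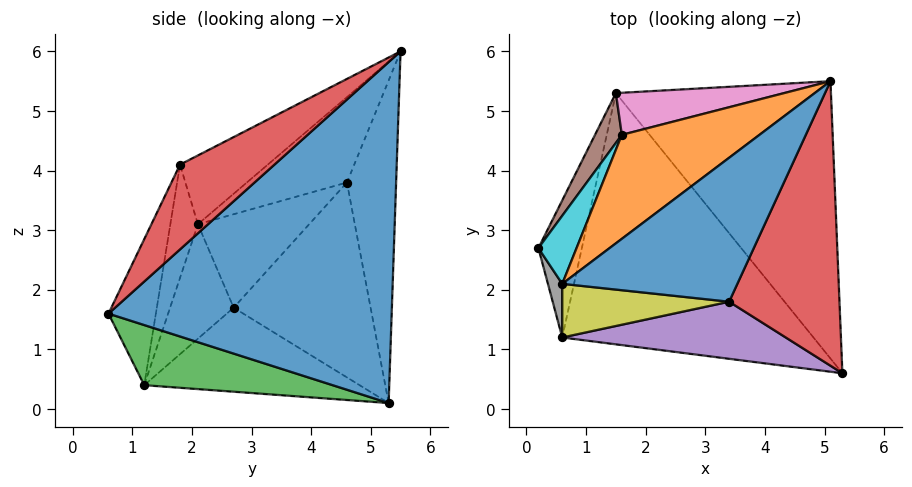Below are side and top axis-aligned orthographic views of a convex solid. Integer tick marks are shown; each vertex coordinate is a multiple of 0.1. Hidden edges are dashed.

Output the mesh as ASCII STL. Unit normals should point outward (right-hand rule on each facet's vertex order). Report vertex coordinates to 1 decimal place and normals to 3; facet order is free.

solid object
 facet normal 0.752 0.457 -0.475
  outer loop
   vertex 1.5 5.3 0.1
   vertex 5.1 5.5 6.0
   vertex 5.3 0.6 1.6
  endloop
 endfacet
 facet normal -0.877 0.159 -0.454
  outer loop
   vertex 0.6 1.2 0.4
   vertex 0.2 2.7 1.7
   vertex 1.5 5.3 0.1
  endloop
 endfacet
 facet normal 0.231 -0.121 -0.965
  outer loop
   vertex 0.6 1.2 0.4
   vertex 1.5 5.3 0.1
   vertex 5.3 0.6 1.6
  endloop
 endfacet
 facet normal 0.502 -0.566 0.654
  outer loop
   vertex 3.4 1.8 4.1
   vertex 5.3 0.6 1.6
   vertex 5.1 5.5 6.0
  endloop
 endfacet
 facet normal -0.196 -0.934 0.300
  outer loop
   vertex 3.4 1.8 4.1
   vertex 0.6 1.2 0.4
   vertex 5.3 0.6 1.6
  endloop
 endfacet
 facet normal -0.857 0.501 0.118
  outer loop
   vertex 1.6 4.6 3.8
   vertex 1.5 5.3 0.1
   vertex 0.2 2.7 1.7
  endloop
 endfacet
 facet normal -0.351 0.918 0.183
  outer loop
   vertex 1.6 4.6 3.8
   vertex 5.1 5.5 6.0
   vertex 1.5 5.3 0.1
  endloop
 endfacet
 facet normal -0.930 -0.349 0.116
  outer loop
   vertex 0.6 2.1 3.1
   vertex 0.2 2.7 1.7
   vertex 0.6 1.2 0.4
  endloop
 endfacet
 facet normal -0.210 -0.928 0.309
  outer loop
   vertex 0.6 2.1 3.1
   vertex 0.6 1.2 0.4
   vertex 3.4 1.8 4.1
  endloop
 endfacet
 facet normal -0.895 0.256 0.365
  outer loop
   vertex 0.6 2.1 3.1
   vertex 1.6 4.6 3.8
   vertex 0.2 2.7 1.7
  endloop
 endfacet
 facet normal -0.349 -0.296 0.889
  outer loop
   vertex 0.6 2.1 3.1
   vertex 3.4 1.8 4.1
   vertex 5.1 5.5 6.0
  endloop
 endfacet
 facet normal -0.527 -0.027 0.849
  outer loop
   vertex 0.6 2.1 3.1
   vertex 5.1 5.5 6.0
   vertex 1.6 4.6 3.8
  endloop
 endfacet
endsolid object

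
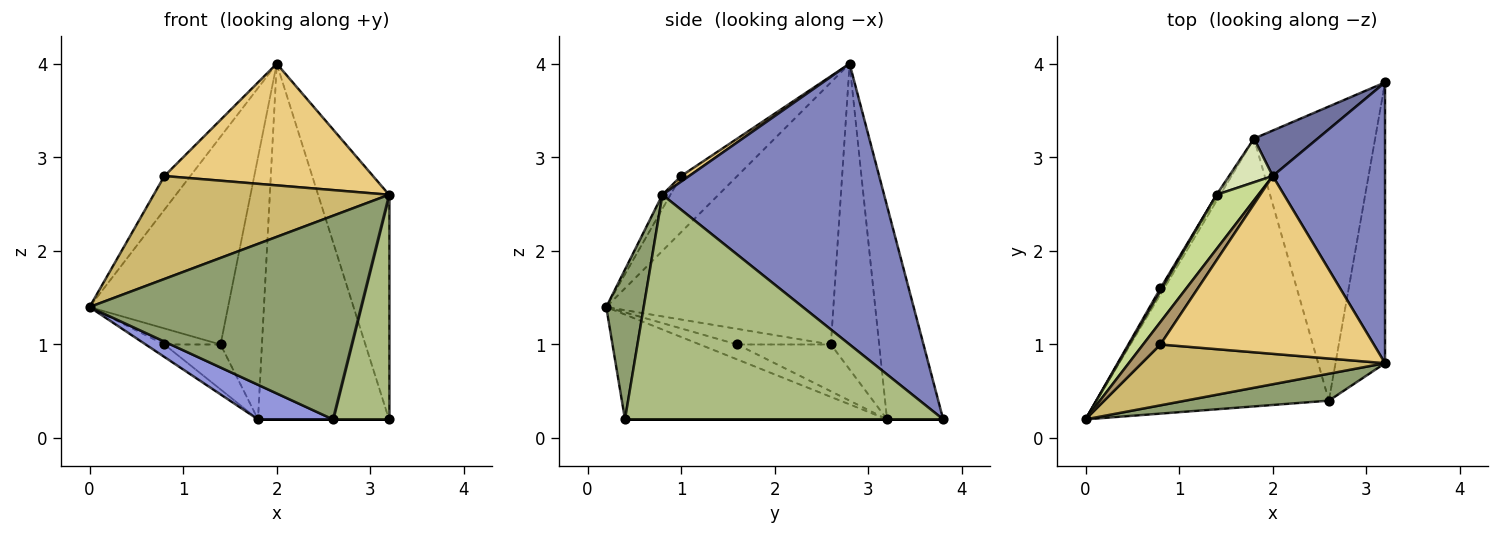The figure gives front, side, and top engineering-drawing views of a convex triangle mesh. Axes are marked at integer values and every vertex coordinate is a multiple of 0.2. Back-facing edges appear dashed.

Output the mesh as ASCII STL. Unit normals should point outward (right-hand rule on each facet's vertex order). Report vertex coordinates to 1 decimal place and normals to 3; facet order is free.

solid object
 facet normal -0.391 0.913 0.117
  outer loop
   vertex 2.0 2.8 4.0
   vertex 3.2 3.8 0.2
   vertex 1.8 3.2 0.2
  endloop
 endfacet
 facet normal 0.890 0.285 0.356
  outer loop
   vertex 3.2 0.8 2.6
   vertex 3.2 3.8 0.2
   vertex 2.0 2.8 4.0
  endloop
 endfacet
 facet normal -0.409 -0.117 -0.905
  outer loop
   vertex 2.6 0.4 0.2
   vertex 0.0 0.2 1.4
   vertex 1.8 3.2 0.2
  endloop
 endfacet
 facet normal 0.000 0.000 -1.000
  outer loop
   vertex 2.6 0.4 0.2
   vertex 1.8 3.2 0.2
   vertex 3.2 3.8 0.2
  endloop
 endfacet
 facet normal 0.135 -0.982 0.130
  outer loop
   vertex 2.6 0.4 0.2
   vertex 3.2 0.8 2.6
   vertex 0.0 0.2 1.4
  endloop
 endfacet
 facet normal 0.962 -0.170 -0.212
  outer loop
   vertex 2.6 0.4 0.2
   vertex 3.2 3.8 0.2
   vertex 3.2 0.8 2.6
  endloop
 endfacet
 facet normal -0.846 0.516 0.135
  outer loop
   vertex 1.4 2.6 1.0
   vertex 0.0 0.2 1.4
   vertex 2.0 2.8 4.0
  endloop
 endfacet
 facet normal -0.755 0.647 0.108
  outer loop
   vertex 1.4 2.6 1.0
   vertex 2.0 2.8 4.0
   vertex 1.8 3.2 0.2
  endloop
 endfacet
 facet normal -0.874 0.404 0.269
  outer loop
   vertex 0.8 1.0 2.8
   vertex 2.0 2.8 4.0
   vertex 0.0 0.2 1.4
  endloop
 endfacet
 facet normal -0.029 -0.861 0.509
  outer loop
   vertex 0.8 1.0 2.8
   vertex 0.0 0.2 1.4
   vertex 3.2 0.8 2.6
  endloop
 endfacet
 facet normal 0.022 -0.565 0.825
  outer loop
   vertex 0.8 1.0 2.8
   vertex 3.2 0.8 2.6
   vertex 2.0 2.8 4.0
  endloop
 endfacet
 facet normal -0.873 0.436 -0.218
  outer loop
   vertex 0.8 1.6 1.0
   vertex 1.8 3.2 0.2
   vertex 0.0 0.2 1.4
  endloop
 endfacet
 facet normal -0.854 0.513 0.085
  outer loop
   vertex 0.8 1.6 1.0
   vertex 0.0 0.2 1.4
   vertex 1.4 2.6 1.0
  endloop
 endfacet
 facet normal -0.857 0.514 -0.043
  outer loop
   vertex 0.8 1.6 1.0
   vertex 1.4 2.6 1.0
   vertex 1.8 3.2 0.2
  endloop
 endfacet
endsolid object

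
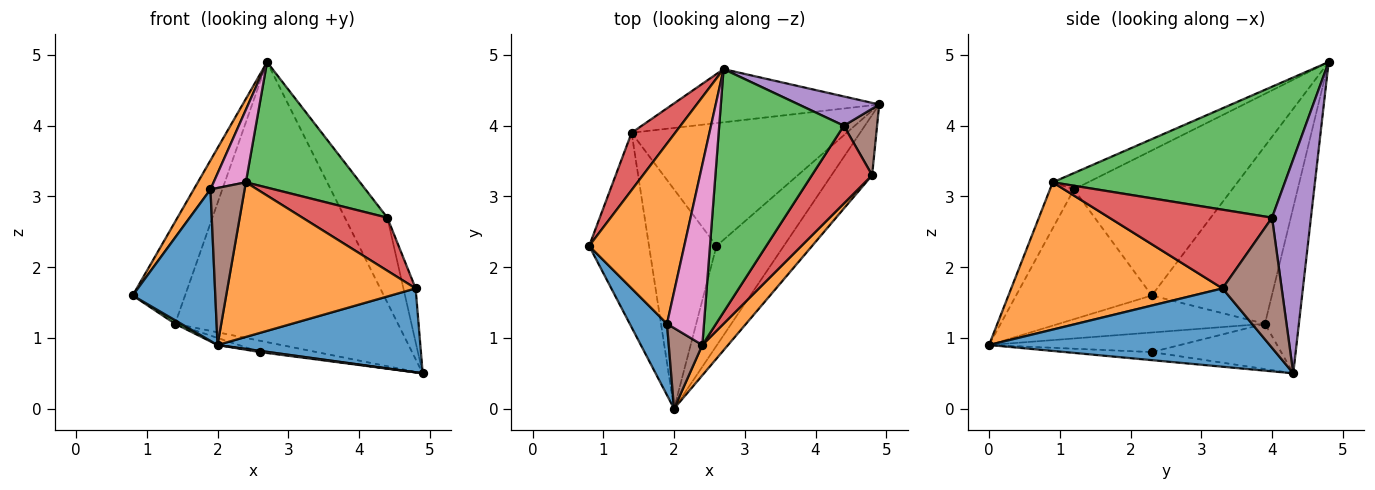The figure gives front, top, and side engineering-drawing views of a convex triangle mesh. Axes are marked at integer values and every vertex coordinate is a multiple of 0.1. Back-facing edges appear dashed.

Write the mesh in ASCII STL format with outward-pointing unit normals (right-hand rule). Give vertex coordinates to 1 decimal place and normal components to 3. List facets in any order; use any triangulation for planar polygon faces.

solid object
 facet normal -0.830 -0.505 0.238
  outer loop
   vertex 1.9 1.2 3.1
   vertex 0.8 2.3 1.6
   vertex 2.0 0.0 0.9
  endloop
 endfacet
 facet normal -0.833 -0.088 0.546
  outer loop
   vertex 1.9 1.2 3.1
   vertex 2.7 4.8 4.9
   vertex 0.8 2.3 1.6
  endloop
 endfacet
 facet normal -0.526 -0.015 -0.850
  outer loop
   vertex 1.4 3.9 1.2
   vertex 2.0 0.0 0.9
   vertex 0.8 2.3 1.6
  endloop
 endfacet
 facet normal -0.894 0.390 0.219
  outer loop
   vertex 1.4 3.9 1.2
   vertex 0.8 2.3 1.6
   vertex 2.7 4.8 4.9
  endloop
 endfacet
 facet normal -0.148 0.972 -0.184
  outer loop
   vertex 1.4 3.9 1.2
   vertex 2.7 4.8 4.9
   vertex 4.9 4.3 0.5
  endloop
 endfacet
 facet normal -0.530 -0.754 0.387
  outer loop
   vertex 2.4 0.9 3.2
   vertex 1.9 1.2 3.1
   vertex 2.0 0.0 0.9
  endloop
 endfacet
 facet normal -0.379 -0.345 0.859
  outer loop
   vertex 2.4 0.9 3.2
   vertex 2.7 4.8 4.9
   vertex 1.9 1.2 3.1
  endloop
 endfacet
 facet normal -0.119 -0.012 -0.993
  outer loop
   vertex 2.6 2.3 0.8
   vertex 4.9 4.3 0.5
   vertex 2.0 0.0 0.9
  endloop
 endfacet
 facet normal -0.205 0.090 -0.975
  outer loop
   vertex 2.6 2.3 0.8
   vertex 1.4 3.9 1.2
   vertex 4.9 4.3 0.5
  endloop
 endfacet
 facet normal -0.279 0.031 -0.960
  outer loop
   vertex 2.6 2.3 0.8
   vertex 2.0 0.0 0.9
   vertex 1.4 3.9 1.2
  endloop
 endfacet
 facet normal 0.747 -0.540 -0.388
  outer loop
   vertex 4.8 3.3 1.7
   vertex 2.0 0.0 0.9
   vertex 4.9 4.3 0.5
  endloop
 endfacet
 facet normal 0.740 -0.660 0.129
  outer loop
   vertex 4.8 3.3 1.7
   vertex 2.4 0.9 3.2
   vertex 2.0 0.0 0.9
  endloop
 endfacet
 facet normal 0.682 -0.336 0.649
  outer loop
   vertex 4.4 4.0 2.7
   vertex 2.7 4.8 4.9
   vertex 2.4 0.9 3.2
  endloop
 endfacet
 facet normal 0.734 -0.383 0.561
  outer loop
   vertex 4.4 4.0 2.7
   vertex 2.4 0.9 3.2
   vertex 4.8 3.3 1.7
  endloop
 endfacet
 facet normal 0.655 0.714 0.246
  outer loop
   vertex 4.4 4.0 2.7
   vertex 4.9 4.3 0.5
   vertex 2.7 4.8 4.9
  endloop
 endfacet
 facet normal 0.950 0.196 0.243
  outer loop
   vertex 4.4 4.0 2.7
   vertex 4.8 3.3 1.7
   vertex 4.9 4.3 0.5
  endloop
 endfacet
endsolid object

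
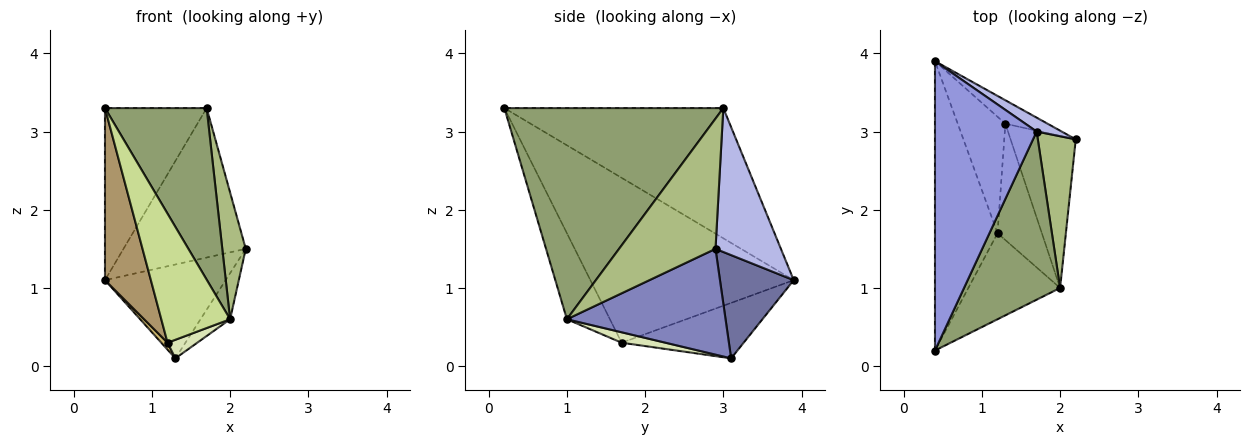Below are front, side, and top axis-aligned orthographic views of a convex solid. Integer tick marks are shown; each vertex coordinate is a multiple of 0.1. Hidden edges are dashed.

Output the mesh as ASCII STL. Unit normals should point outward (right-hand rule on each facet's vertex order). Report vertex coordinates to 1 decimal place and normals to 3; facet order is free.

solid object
 facet normal 0.510 0.835 -0.209
  outer loop
   vertex 1.3 3.1 0.1
   vertex 0.4 3.9 1.1
   vertex 2.2 2.9 1.5
  endloop
 endfacet
 facet normal 0.841 0.157 -0.518
  outer loop
   vertex 2.0 1.0 0.6
   vertex 1.3 3.1 0.1
   vertex 2.2 2.9 1.5
  endloop
 endfacet
 facet normal -0.740 0.344 0.578
  outer loop
   vertex 1.7 3.0 3.3
   vertex 0.4 3.9 1.1
   vertex 0.4 0.2 3.3
  endloop
 endfacet
 facet normal 0.470 0.879 0.082
  outer loop
   vertex 1.7 3.0 3.3
   vertex 2.2 2.9 1.5
   vertex 0.4 3.9 1.1
  endloop
 endfacet
 facet normal 0.838 -0.389 0.381
  outer loop
   vertex 1.7 3.0 3.3
   vertex 0.4 0.2 3.3
   vertex 2.0 1.0 0.6
  endloop
 endfacet
 facet normal 0.935 -0.227 0.272
  outer loop
   vertex 1.7 3.0 3.3
   vertex 2.0 1.0 0.6
   vertex 2.2 2.9 1.5
  endloop
 endfacet
 facet normal -0.461 -0.738 -0.492
  outer loop
   vertex 1.2 1.7 0.3
   vertex 2.0 1.0 0.6
   vertex 0.4 0.2 3.3
  endloop
 endfacet
 facet normal 0.226 -0.154 -0.962
  outer loop
   vertex 1.2 1.7 0.3
   vertex 1.3 3.1 0.1
   vertex 2.0 1.0 0.6
  endloop
 endfacet
 facet normal -0.915 -0.206 -0.347
  outer loop
   vertex 1.2 1.7 0.3
   vertex 0.4 0.2 3.3
   vertex 0.4 3.9 1.1
  endloop
 endfacet
 facet normal -0.758 -0.039 -0.651
  outer loop
   vertex 1.2 1.7 0.3
   vertex 0.4 3.9 1.1
   vertex 1.3 3.1 0.1
  endloop
 endfacet
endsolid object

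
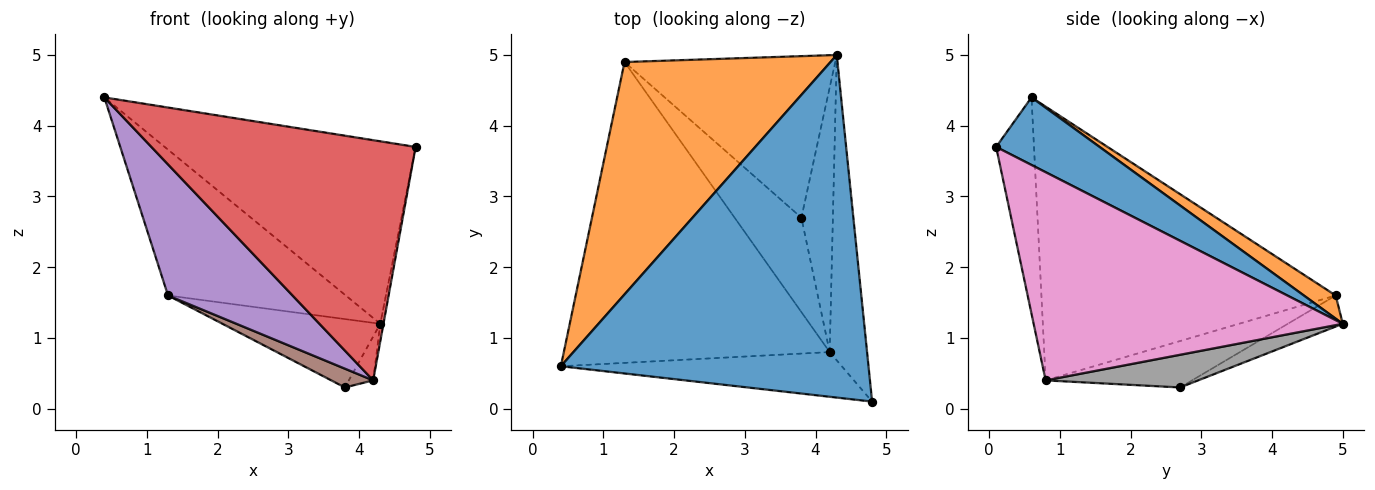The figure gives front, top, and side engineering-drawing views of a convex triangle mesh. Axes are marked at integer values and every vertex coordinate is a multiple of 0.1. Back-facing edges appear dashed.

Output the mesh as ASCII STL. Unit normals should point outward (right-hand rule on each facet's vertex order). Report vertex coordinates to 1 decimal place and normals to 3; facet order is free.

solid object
 facet normal 0.190 0.462 0.866
  outer loop
   vertex 4.3 5.0 1.2
   vertex 0.4 0.6 4.4
   vertex 4.8 0.1 3.7
  endloop
 endfacet
 facet normal 0.095 0.529 0.843
  outer loop
   vertex 1.3 4.9 1.6
   vertex 0.4 0.6 4.4
   vertex 4.3 5.0 1.2
  endloop
 endfacet
 facet normal -0.135 0.386 -0.913
  outer loop
   vertex 1.3 4.9 1.6
   vertex 4.3 5.0 1.2
   vertex 3.8 2.7 0.3
  endloop
 endfacet
 facet normal -0.139 -0.974 -0.181
  outer loop
   vertex 4.2 0.8 0.4
   vertex 4.8 0.1 3.7
   vertex 0.4 0.6 4.4
  endloop
 endfacet
 facet normal -0.686 -0.290 -0.667
  outer loop
   vertex 4.2 0.8 0.4
   vertex 0.4 0.6 4.4
   vertex 1.3 4.9 1.6
  endloop
 endfacet
 facet normal -0.563 -0.161 -0.810
  outer loop
   vertex 4.2 0.8 0.4
   vertex 1.3 4.9 1.6
   vertex 3.8 2.7 0.3
  endloop
 endfacet
 facet normal 0.984 0.010 -0.177
  outer loop
   vertex 4.2 0.8 0.4
   vertex 4.3 5.0 1.2
   vertex 4.8 0.1 3.7
  endloop
 endfacet
 facet normal 0.715 0.114 -0.689
  outer loop
   vertex 4.2 0.8 0.4
   vertex 3.8 2.7 0.3
   vertex 4.3 5.0 1.2
  endloop
 endfacet
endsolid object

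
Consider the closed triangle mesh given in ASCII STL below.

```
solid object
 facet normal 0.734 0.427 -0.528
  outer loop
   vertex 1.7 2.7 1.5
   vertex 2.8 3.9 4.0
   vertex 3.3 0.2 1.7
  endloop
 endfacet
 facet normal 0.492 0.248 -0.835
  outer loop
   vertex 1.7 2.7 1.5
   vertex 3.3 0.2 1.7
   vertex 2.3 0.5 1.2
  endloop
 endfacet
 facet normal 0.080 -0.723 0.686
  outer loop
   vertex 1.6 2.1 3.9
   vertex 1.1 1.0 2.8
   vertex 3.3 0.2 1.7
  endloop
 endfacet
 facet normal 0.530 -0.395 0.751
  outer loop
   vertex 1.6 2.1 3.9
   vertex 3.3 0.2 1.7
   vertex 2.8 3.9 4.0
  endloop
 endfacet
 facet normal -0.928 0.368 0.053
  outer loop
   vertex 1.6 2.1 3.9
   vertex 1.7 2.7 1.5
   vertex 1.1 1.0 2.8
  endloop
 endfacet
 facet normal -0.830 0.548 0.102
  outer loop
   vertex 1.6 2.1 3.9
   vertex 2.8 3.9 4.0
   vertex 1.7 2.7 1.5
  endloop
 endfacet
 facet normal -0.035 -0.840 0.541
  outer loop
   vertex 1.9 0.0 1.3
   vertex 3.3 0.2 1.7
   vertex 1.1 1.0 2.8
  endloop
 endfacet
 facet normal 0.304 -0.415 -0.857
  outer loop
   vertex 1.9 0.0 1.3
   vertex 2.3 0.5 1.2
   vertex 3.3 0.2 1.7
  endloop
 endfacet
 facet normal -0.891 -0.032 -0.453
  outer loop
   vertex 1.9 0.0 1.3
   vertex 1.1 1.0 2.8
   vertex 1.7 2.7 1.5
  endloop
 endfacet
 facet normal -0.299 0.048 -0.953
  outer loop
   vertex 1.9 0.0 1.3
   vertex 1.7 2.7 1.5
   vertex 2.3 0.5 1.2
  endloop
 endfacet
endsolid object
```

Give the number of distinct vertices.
7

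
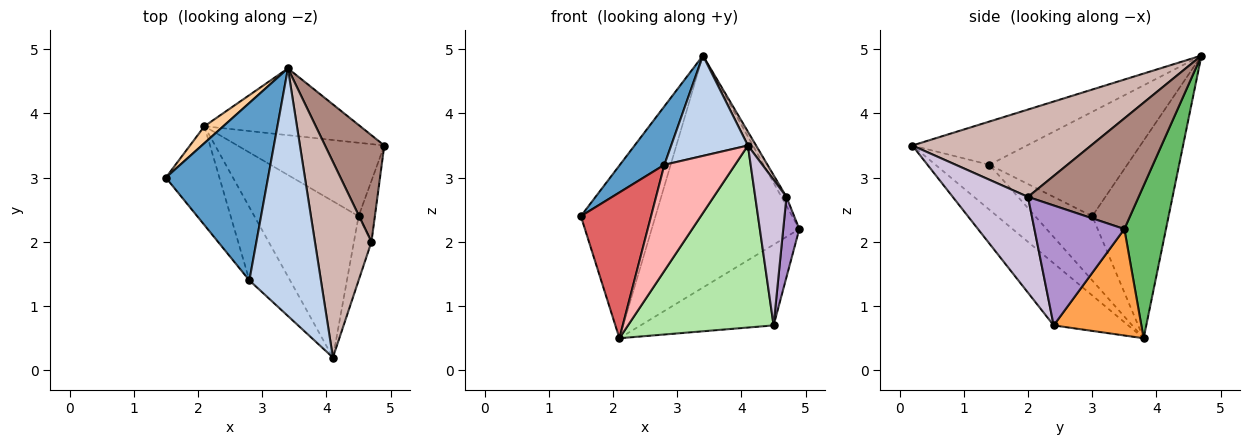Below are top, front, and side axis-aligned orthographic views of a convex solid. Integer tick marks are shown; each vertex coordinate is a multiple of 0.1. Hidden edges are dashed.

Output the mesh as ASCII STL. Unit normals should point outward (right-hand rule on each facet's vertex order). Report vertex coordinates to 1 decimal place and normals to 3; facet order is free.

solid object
 facet normal -0.696 -0.225 0.682
  outer loop
   vertex 2.8 1.4 3.2
   vertex 3.4 4.7 4.9
   vertex 1.5 3.0 2.4
  endloop
 endfacet
 facet normal -0.489 -0.328 0.808
  outer loop
   vertex 2.8 1.4 3.2
   vertex 4.1 0.2 3.5
   vertex 3.4 4.7 4.9
  endloop
 endfacet
 facet normal 0.438 0.665 -0.605
  outer loop
   vertex 2.1 3.8 0.5
   vertex 4.9 3.5 2.2
   vertex 4.5 2.4 0.7
  endloop
 endfacet
 facet normal -0.714 0.697 0.068
  outer loop
   vertex 2.1 3.8 0.5
   vertex 1.5 3.0 2.4
   vertex 3.4 4.7 4.9
  endloop
 endfacet
 facet normal 0.261 0.928 -0.267
  outer loop
   vertex 2.1 3.8 0.5
   vertex 3.4 4.7 4.9
   vertex 4.9 3.5 2.2
  endloop
 endfacet
 facet normal -0.362 -0.707 -0.607
  outer loop
   vertex 2.1 3.8 0.5
   vertex 4.5 2.4 0.7
   vertex 4.1 0.2 3.5
  endloop
 endfacet
 facet normal -0.559 -0.687 -0.465
  outer loop
   vertex 2.1 3.8 0.5
   vertex 2.8 1.4 3.2
   vertex 1.5 3.0 2.4
  endloop
 endfacet
 facet normal -0.532 -0.697 -0.481
  outer loop
   vertex 2.1 3.8 0.5
   vertex 4.1 0.2 3.5
   vertex 2.8 1.4 3.2
  endloop
 endfacet
 facet normal 0.976 -0.174 -0.132
  outer loop
   vertex 4.7 2.0 2.7
   vertex 4.5 2.4 0.7
   vertex 4.9 3.5 2.2
  endloop
 endfacet
 facet normal 0.911 -0.378 -0.167
  outer loop
   vertex 4.7 2.0 2.7
   vertex 4.1 0.2 3.5
   vertex 4.5 2.4 0.7
  endloop
 endfacet
 facet normal 0.881 0.040 0.472
  outer loop
   vertex 4.7 2.0 2.7
   vertex 4.9 3.5 2.2
   vertex 3.4 4.7 4.9
  endloop
 endfacet
 facet normal 0.839 -0.038 0.543
  outer loop
   vertex 4.7 2.0 2.7
   vertex 3.4 4.7 4.9
   vertex 4.1 0.2 3.5
  endloop
 endfacet
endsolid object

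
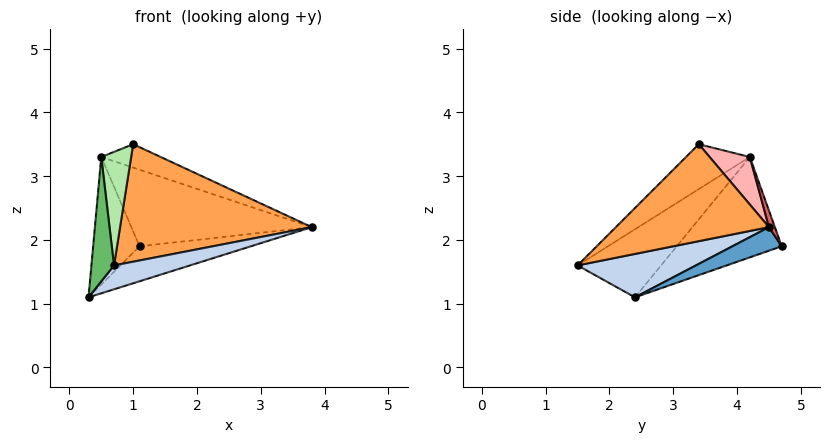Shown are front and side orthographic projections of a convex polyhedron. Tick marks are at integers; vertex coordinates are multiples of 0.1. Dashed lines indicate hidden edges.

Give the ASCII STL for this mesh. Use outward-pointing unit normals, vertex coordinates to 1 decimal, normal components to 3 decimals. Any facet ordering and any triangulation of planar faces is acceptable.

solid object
 facet normal 0.127 0.286 -0.950
  outer loop
   vertex 1.1 4.7 1.9
   vertex 3.8 4.5 2.2
   vertex 0.3 2.4 1.1
  endloop
 endfacet
 facet normal 0.437 -0.281 -0.855
  outer loop
   vertex 0.7 1.5 1.6
   vertex 0.3 2.4 1.1
   vertex 3.8 4.5 2.2
  endloop
 endfacet
 facet normal 0.515 -0.645 0.564
  outer loop
   vertex 0.7 1.5 1.6
   vertex 3.8 4.5 2.2
   vertex 1.0 3.4 3.5
  endloop
 endfacet
 facet normal -0.888 0.392 -0.240
  outer loop
   vertex 0.5 4.2 3.3
   vertex 1.1 4.7 1.9
   vertex 0.3 2.4 1.1
  endloop
 endfacet
 facet normal -0.924 -0.250 0.289
  outer loop
   vertex 0.5 4.2 3.3
   vertex 0.3 2.4 1.1
   vertex 0.7 1.5 1.6
  endloop
 endfacet
 facet normal -0.788 -0.369 0.493
  outer loop
   vertex 0.5 4.2 3.3
   vertex 0.7 1.5 1.6
   vertex 1.0 3.4 3.5
  endloop
 endfacet
 facet normal 0.031 0.937 0.348
  outer loop
   vertex 0.5 4.2 3.3
   vertex 3.8 4.5 2.2
   vertex 1.1 4.7 1.9
  endloop
 endfacet
 facet normal 0.260 0.384 0.886
  outer loop
   vertex 0.5 4.2 3.3
   vertex 1.0 3.4 3.5
   vertex 3.8 4.5 2.2
  endloop
 endfacet
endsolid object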